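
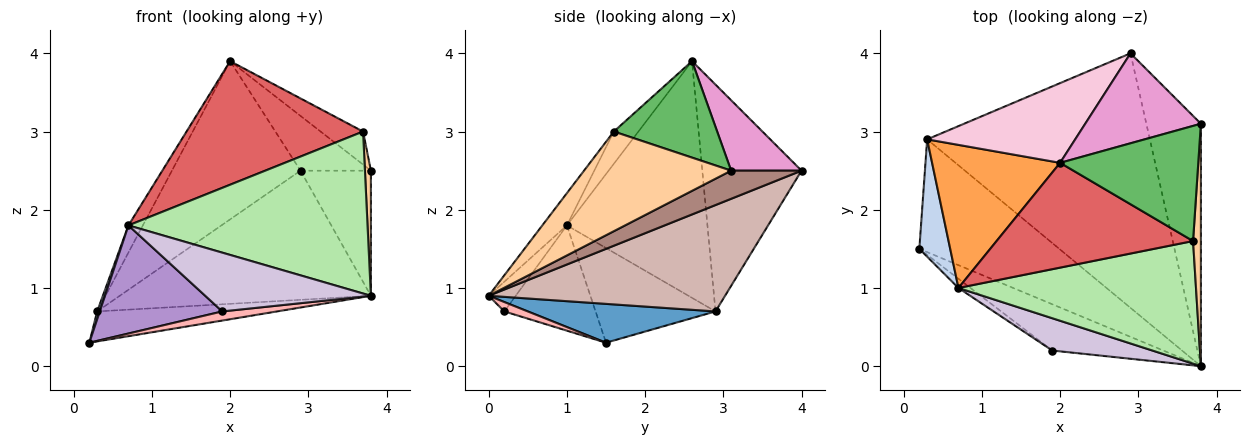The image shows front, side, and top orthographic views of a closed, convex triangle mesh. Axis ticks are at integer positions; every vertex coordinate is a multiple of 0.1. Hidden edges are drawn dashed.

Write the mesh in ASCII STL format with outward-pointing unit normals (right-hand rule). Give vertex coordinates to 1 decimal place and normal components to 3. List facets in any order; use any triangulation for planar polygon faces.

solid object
 facet normal 0.259 0.248 -0.933
  outer loop
   vertex 0.3 2.9 0.7
   vertex 3.8 0.0 0.9
   vertex 0.2 1.5 0.3
  endloop
 endfacet
 facet normal -0.951 -0.021 0.310
  outer loop
   vertex 0.3 2.9 0.7
   vertex 0.2 1.5 0.3
   vertex 0.7 1.0 1.8
  endloop
 endfacet
 facet normal -0.876 0.090 0.474
  outer loop
   vertex 0.3 2.9 0.7
   vertex 0.7 1.0 1.8
   vertex 2.0 2.6 3.9
  endloop
 endfacet
 facet normal 0.996 -0.040 0.078
  outer loop
   vertex 3.7 1.6 3.0
   vertex 3.8 0.0 0.9
   vertex 3.8 3.1 2.5
  endloop
 endfacet
 facet normal 0.557 0.229 0.798
  outer loop
   vertex 3.7 1.6 3.0
   vertex 3.8 3.1 2.5
   vertex 2.0 2.6 3.9
  endloop
 endfacet
 facet normal -0.082 -0.795 0.602
  outer loop
   vertex 3.7 1.6 3.0
   vertex 0.7 1.0 1.8
   vertex 3.8 0.0 0.9
  endloop
 endfacet
 facet normal -0.106 -0.758 0.643
  outer loop
   vertex 3.7 1.6 3.0
   vertex 2.0 2.6 3.9
   vertex 0.7 1.0 1.8
  endloop
 endfacet
 facet normal 0.083 -0.193 -0.978
  outer loop
   vertex 1.9 0.2 0.7
   vertex 0.2 1.5 0.3
   vertex 3.8 0.0 0.9
  endloop
 endfacet
 facet normal -0.596 -0.800 -0.068
  outer loop
   vertex 1.9 0.2 0.7
   vertex 0.7 1.0 1.8
   vertex 0.2 1.5 0.3
  endloop
 endfacet
 facet normal -0.142 -0.868 0.477
  outer loop
   vertex 1.9 0.2 0.7
   vertex 3.8 0.0 0.9
   vertex 0.7 1.0 1.8
  endloop
 endfacet
 facet normal 0.417 0.417 -0.808
  outer loop
   vertex 2.9 4.0 2.5
   vertex 3.8 3.1 2.5
   vertex 3.8 0.0 0.9
  endloop
 endfacet
 facet normal 0.392 0.416 -0.820
  outer loop
   vertex 2.9 4.0 2.5
   vertex 3.8 0.0 0.9
   vertex 0.3 2.9 0.7
  endloop
 endfacet
 facet normal 0.461 0.461 0.758
  outer loop
   vertex 2.9 4.0 2.5
   vertex 2.0 2.6 3.9
   vertex 3.8 3.1 2.5
  endloop
 endfacet
 facet normal -0.568 0.735 0.370
  outer loop
   vertex 2.9 4.0 2.5
   vertex 0.3 2.9 0.7
   vertex 2.0 2.6 3.9
  endloop
 endfacet
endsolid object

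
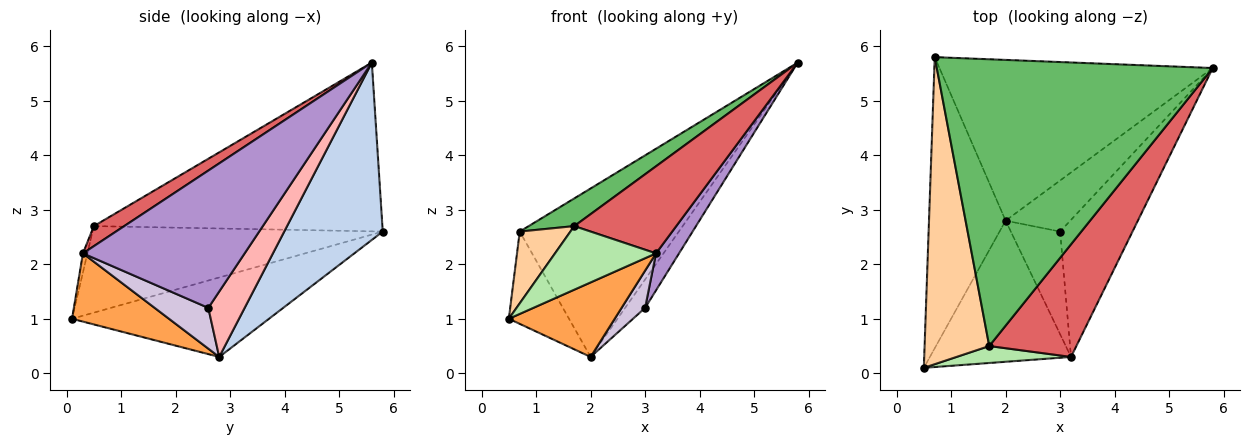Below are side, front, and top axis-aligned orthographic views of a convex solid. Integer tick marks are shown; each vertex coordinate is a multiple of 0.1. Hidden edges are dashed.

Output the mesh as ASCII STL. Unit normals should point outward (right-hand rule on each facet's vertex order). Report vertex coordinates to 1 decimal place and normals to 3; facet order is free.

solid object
 facet normal -0.703 0.215 -0.678
  outer loop
   vertex 2.0 2.8 0.3
   vertex 0.5 0.1 1.0
   vertex 0.7 5.8 2.6
  endloop
 endfacet
 facet normal 0.409 0.660 -0.630
  outer loop
   vertex 2.0 2.8 0.3
   vertex 0.7 5.8 2.6
   vertex 5.8 5.6 5.7
  endloop
 endfacet
 facet normal 0.393 -0.429 -0.813
  outer loop
   vertex 3.2 0.3 2.2
   vertex 0.5 0.1 1.0
   vertex 2.0 2.8 0.3
  endloop
 endfacet
 facet normal -0.793 -0.139 0.593
  outer loop
   vertex 1.7 0.5 2.7
   vertex 0.7 5.8 2.6
   vertex 0.5 0.1 1.0
  endloop
 endfacet
 facet normal -0.520 -0.082 0.850
  outer loop
   vertex 1.7 0.5 2.7
   vertex 5.8 5.6 5.7
   vertex 0.7 5.8 2.6
  endloop
 endfacet
 facet normal -0.043 -0.965 0.257
  outer loop
   vertex 1.7 0.5 2.7
   vertex 0.5 0.1 1.0
   vertex 3.2 0.3 2.2
  endloop
 endfacet
 facet normal 0.179 -0.602 0.778
  outer loop
   vertex 1.7 0.5 2.7
   vertex 3.2 0.3 2.2
   vertex 5.8 5.6 5.7
  endloop
 endfacet
 facet normal 0.662 0.364 -0.655
  outer loop
   vertex 3.0 2.6 1.2
   vertex 2.0 2.8 0.3
   vertex 5.8 5.6 5.7
  endloop
 endfacet
 facet normal 0.878 -0.125 -0.463
  outer loop
   vertex 3.0 2.6 1.2
   vertex 5.8 5.6 5.7
   vertex 3.2 0.3 2.2
  endloop
 endfacet
 facet normal 0.614 -0.269 -0.742
  outer loop
   vertex 3.0 2.6 1.2
   vertex 3.2 0.3 2.2
   vertex 2.0 2.8 0.3
  endloop
 endfacet
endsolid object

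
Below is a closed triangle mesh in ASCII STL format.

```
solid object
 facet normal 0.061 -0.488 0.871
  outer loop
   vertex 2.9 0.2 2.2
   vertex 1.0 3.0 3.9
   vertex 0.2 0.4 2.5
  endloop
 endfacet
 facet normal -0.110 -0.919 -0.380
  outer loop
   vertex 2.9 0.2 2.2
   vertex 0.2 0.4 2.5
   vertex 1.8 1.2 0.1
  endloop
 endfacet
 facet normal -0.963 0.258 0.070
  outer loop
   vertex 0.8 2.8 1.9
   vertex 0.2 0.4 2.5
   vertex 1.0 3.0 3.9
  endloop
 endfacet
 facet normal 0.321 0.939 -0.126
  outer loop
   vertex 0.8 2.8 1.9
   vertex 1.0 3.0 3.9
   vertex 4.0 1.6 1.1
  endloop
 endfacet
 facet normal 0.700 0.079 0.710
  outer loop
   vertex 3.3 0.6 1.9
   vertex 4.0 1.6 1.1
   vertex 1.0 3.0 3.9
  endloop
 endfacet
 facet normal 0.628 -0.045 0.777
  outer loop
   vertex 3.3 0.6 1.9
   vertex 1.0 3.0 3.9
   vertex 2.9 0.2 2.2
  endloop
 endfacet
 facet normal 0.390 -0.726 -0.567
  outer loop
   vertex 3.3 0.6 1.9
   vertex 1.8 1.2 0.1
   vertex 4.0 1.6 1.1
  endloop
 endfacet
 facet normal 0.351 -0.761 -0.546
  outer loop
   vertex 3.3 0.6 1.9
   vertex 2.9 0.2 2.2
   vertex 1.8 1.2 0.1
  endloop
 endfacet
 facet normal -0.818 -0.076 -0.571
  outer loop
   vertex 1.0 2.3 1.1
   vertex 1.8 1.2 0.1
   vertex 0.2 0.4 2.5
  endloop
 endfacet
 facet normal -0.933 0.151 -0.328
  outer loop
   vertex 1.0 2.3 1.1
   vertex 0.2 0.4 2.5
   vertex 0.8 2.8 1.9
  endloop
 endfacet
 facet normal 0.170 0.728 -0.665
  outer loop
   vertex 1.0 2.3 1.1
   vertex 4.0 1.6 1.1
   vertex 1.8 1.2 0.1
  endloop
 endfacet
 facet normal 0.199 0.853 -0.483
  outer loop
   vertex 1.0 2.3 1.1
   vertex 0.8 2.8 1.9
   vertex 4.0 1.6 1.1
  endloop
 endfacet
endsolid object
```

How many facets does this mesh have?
12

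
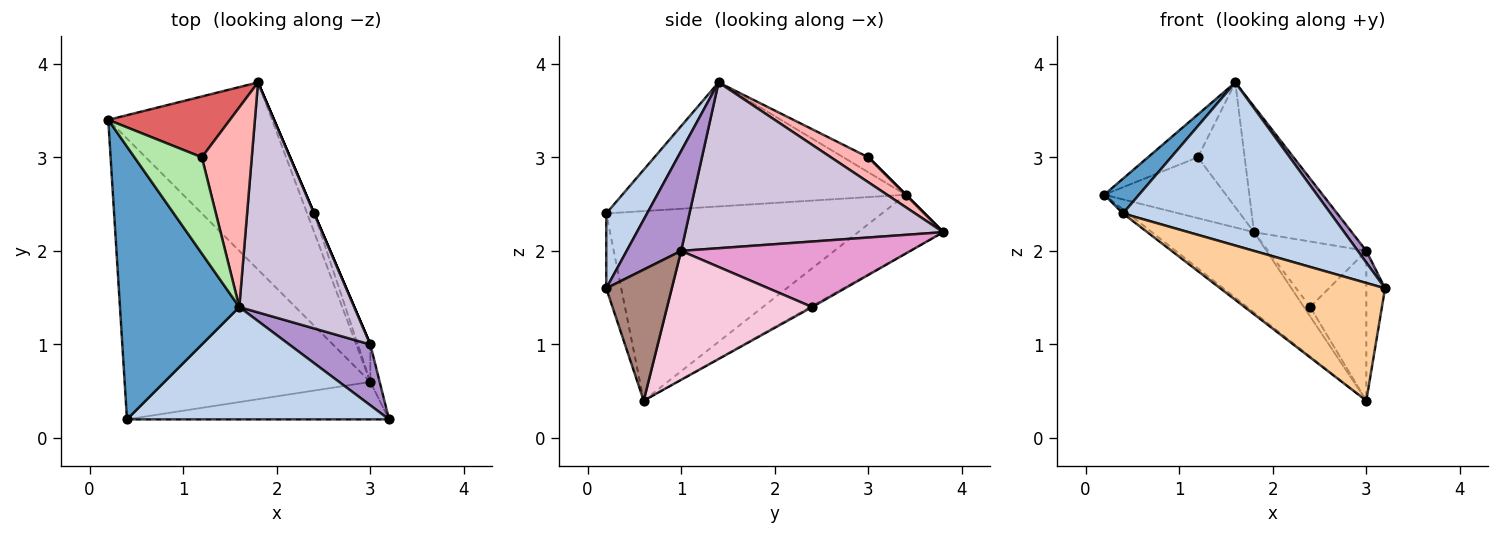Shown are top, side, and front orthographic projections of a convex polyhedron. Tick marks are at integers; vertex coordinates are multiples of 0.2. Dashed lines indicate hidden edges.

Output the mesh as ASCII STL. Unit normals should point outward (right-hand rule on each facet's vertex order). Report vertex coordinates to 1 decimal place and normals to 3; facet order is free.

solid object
 facet normal -0.718 -0.088 0.691
  outer loop
   vertex 1.6 1.4 3.8
   vertex 0.2 3.4 2.6
   vertex 0.4 0.2 2.4
  endloop
 endfacet
 facet normal 0.160 -0.813 0.560
  outer loop
   vertex 1.6 1.4 3.8
   vertex 0.4 0.2 2.4
   vertex 3.2 0.2 1.6
  endloop
 endfacet
 facet normal -0.611 0.011 -0.792
  outer loop
   vertex 3.0 0.6 0.4
   vertex 0.4 0.2 2.4
   vertex 0.2 3.4 2.6
  endloop
 endfacet
 facet normal -0.086 -0.949 -0.302
  outer loop
   vertex 3.0 0.6 0.4
   vertex 3.2 0.2 1.6
   vertex 0.4 0.2 2.4
  endloop
 endfacet
 facet normal -0.312 0.374 -0.873
  outer loop
   vertex 3.0 0.6 0.4
   vertex 0.2 3.4 2.6
   vertex 1.8 3.8 2.2
  endloop
 endfacet
 facet normal -0.199 0.398 0.896
  outer loop
   vertex 1.2 3.0 3.0
   vertex 0.2 3.4 2.6
   vertex 1.6 1.4 3.8
  endloop
 endfacet
 facet normal 0.000 0.707 0.707
  outer loop
   vertex 1.2 3.0 3.0
   vertex 1.8 3.8 2.2
   vertex 0.2 3.4 2.6
  endloop
 endfacet
 facet normal 0.390 0.488 0.781
  outer loop
   vertex 1.2 3.0 3.0
   vertex 1.6 1.4 3.8
   vertex 1.8 3.8 2.2
  endloop
 endfacet
 facet normal 0.770 -0.120 0.626
  outer loop
   vertex 3.0 1.0 2.0
   vertex 1.6 1.4 3.8
   vertex 3.2 0.2 1.6
  endloop
 endfacet
 facet normal 0.785 0.297 0.544
  outer loop
   vertex 3.0 1.0 2.0
   vertex 1.8 3.8 2.2
   vertex 1.6 1.4 3.8
  endloop
 endfacet
 facet normal 0.959 0.274 -0.069
  outer loop
   vertex 3.0 1.0 2.0
   vertex 3.2 0.2 1.6
   vertex 3.0 0.6 0.4
  endloop
 endfacet
 facet normal -0.147 0.442 -0.885
  outer loop
   vertex 2.4 2.4 1.4
   vertex 3.0 0.6 0.4
   vertex 1.8 3.8 2.2
  endloop
 endfacet
 facet normal 0.919 0.394 0.000
  outer loop
   vertex 2.4 2.4 1.4
   vertex 1.8 3.8 2.2
   vertex 3.0 1.0 2.0
  endloop
 endfacet
 facet normal 0.929 0.360 -0.090
  outer loop
   vertex 2.4 2.4 1.4
   vertex 3.0 1.0 2.0
   vertex 3.0 0.6 0.4
  endloop
 endfacet
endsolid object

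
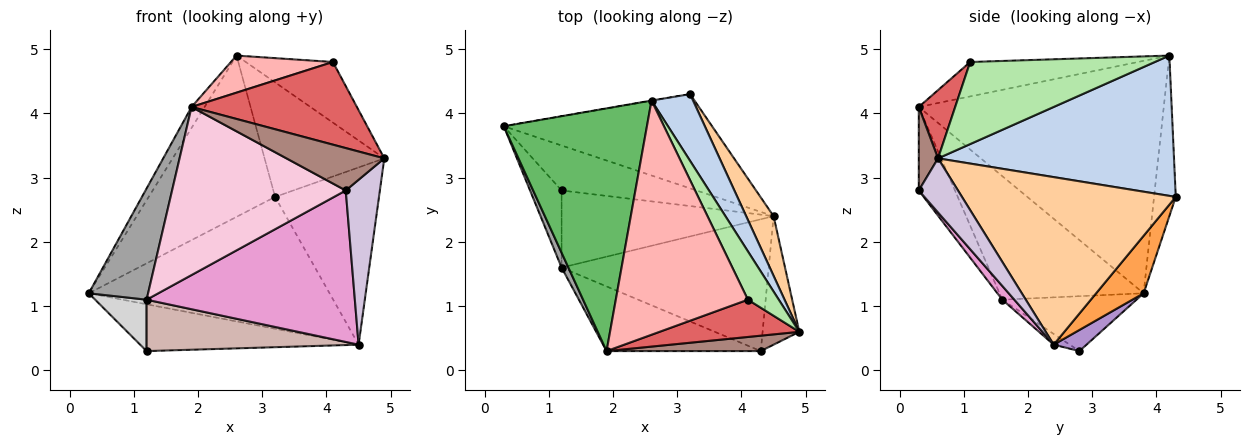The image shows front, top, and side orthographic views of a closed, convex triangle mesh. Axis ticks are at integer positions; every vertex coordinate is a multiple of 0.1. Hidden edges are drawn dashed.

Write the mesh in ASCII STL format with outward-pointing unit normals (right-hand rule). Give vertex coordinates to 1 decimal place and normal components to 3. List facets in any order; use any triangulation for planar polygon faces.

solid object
 facet normal -0.169 0.986 -0.001
  outer loop
   vertex 2.6 4.2 4.9
   vertex 3.2 4.3 2.7
   vertex 0.3 3.8 1.2
  endloop
 endfacet
 facet normal 0.862 0.438 0.255
  outer loop
   vertex 2.6 4.2 4.9
   vertex 4.9 0.6 3.3
   vertex 3.2 4.3 2.7
  endloop
 endfacet
 facet normal 0.158 0.803 -0.574
  outer loop
   vertex 4.5 2.4 0.4
   vertex 0.3 3.8 1.2
   vertex 3.2 4.3 2.7
  endloop
 endfacet
 facet normal 0.890 0.432 0.146
  outer loop
   vertex 4.5 2.4 0.4
   vertex 3.2 4.3 2.7
   vertex 4.9 0.6 3.3
  endloop
 endfacet
 facet normal -0.851 0.045 0.524
  outer loop
   vertex 1.9 0.3 4.1
   vertex 2.6 4.2 4.9
   vertex 0.3 3.8 1.2
  endloop
 endfacet
 facet normal 0.856 0.404 0.322
  outer loop
   vertex 4.1 1.1 4.8
   vertex 4.9 0.6 3.3
   vertex 2.6 4.2 4.9
  endloop
 endfacet
 facet normal 0.197 -0.894 0.403
  outer loop
   vertex 4.1 1.1 4.8
   vertex 1.9 0.3 4.1
   vertex 4.9 0.6 3.3
  endloop
 endfacet
 facet normal -0.249 -0.151 0.957
  outer loop
   vertex 4.1 1.1 4.8
   vertex 2.6 4.2 4.9
   vertex 1.9 0.3 4.1
  endloop
 endfacet
 facet normal 0.108 0.717 -0.689
  outer loop
   vertex 1.2 2.8 0.3
   vertex 0.3 3.8 1.2
   vertex 4.5 2.4 0.4
  endloop
 endfacet
 facet normal 0.672 -0.584 -0.455
  outer loop
   vertex 4.3 0.3 2.8
   vertex 4.5 2.4 0.4
   vertex 4.9 0.6 3.3
  endloop
 endfacet
 facet normal 0.182 -0.924 0.336
  outer loop
   vertex 4.3 0.3 2.8
   vertex 4.9 0.6 3.3
   vertex 1.9 0.3 4.1
  endloop
 endfacet
 facet normal -0.042 -0.554 -0.831
  outer loop
   vertex 1.2 1.6 1.1
   vertex 1.2 2.8 0.3
   vertex 4.5 2.4 0.4
  endloop
 endfacet
 facet normal 0.044 -0.754 -0.656
  outer loop
   vertex 1.2 1.6 1.1
   vertex 4.5 2.4 0.4
   vertex 4.3 0.3 2.8
  endloop
 endfacet
 facet normal -0.191 -0.916 -0.352
  outer loop
   vertex 1.2 1.6 1.1
   vertex 4.3 0.3 2.8
   vertex 1.9 0.3 4.1
  endloop
 endfacet
 facet normal -0.924 -0.380 0.051
  outer loop
   vertex 1.2 1.6 1.1
   vertex 1.9 0.3 4.1
   vertex 0.3 3.8 1.2
  endloop
 endfacet
 facet normal -0.823 -0.315 -0.473
  outer loop
   vertex 1.2 1.6 1.1
   vertex 0.3 3.8 1.2
   vertex 1.2 2.8 0.3
  endloop
 endfacet
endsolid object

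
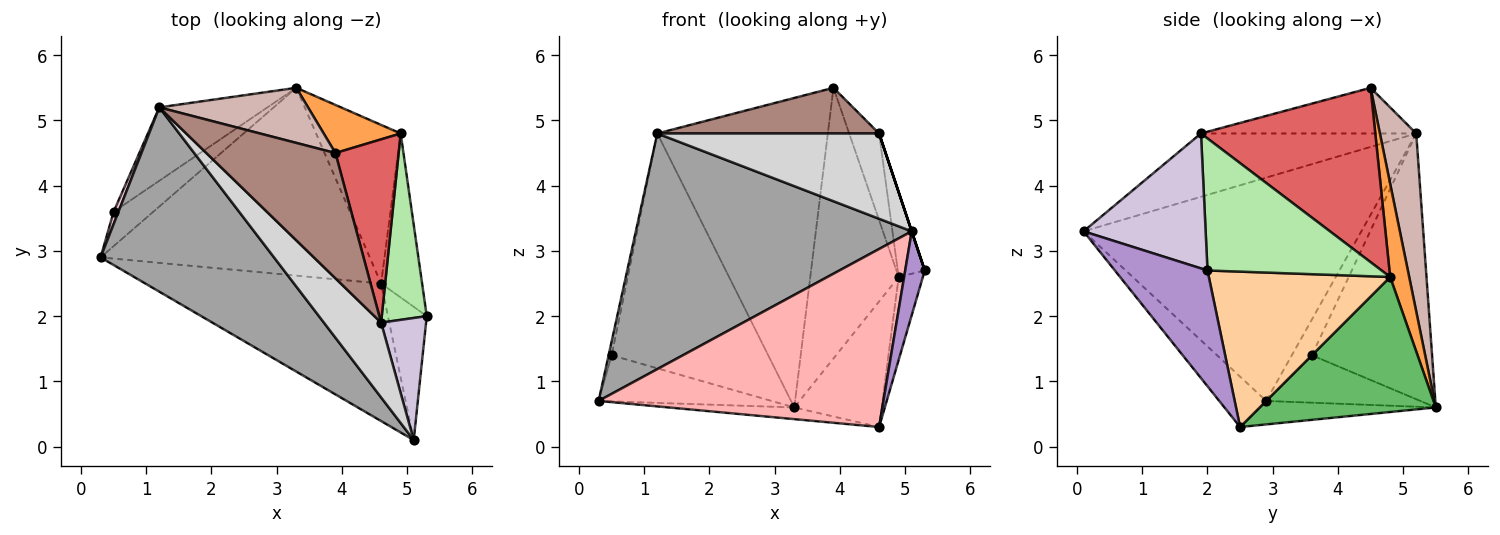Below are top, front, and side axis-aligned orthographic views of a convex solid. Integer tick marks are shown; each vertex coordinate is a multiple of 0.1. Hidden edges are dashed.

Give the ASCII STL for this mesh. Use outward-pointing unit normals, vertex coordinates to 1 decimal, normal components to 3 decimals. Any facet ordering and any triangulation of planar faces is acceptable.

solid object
 facet normal -0.087 0.062 -0.994
  outer loop
   vertex 4.6 2.5 0.3
   vertex 0.3 2.9 0.7
   vertex 3.3 5.5 0.6
  endloop
 endfacet
 facet normal -0.582 0.652 -0.486
  outer loop
   vertex 0.5 3.6 1.4
   vertex 3.3 5.5 0.6
   vertex 0.3 2.9 0.7
  endloop
 endfacet
 facet normal 0.207 0.963 0.171
  outer loop
   vertex 4.9 4.8 2.6
   vertex 3.3 5.5 0.6
   vertex 3.9 4.5 5.5
  endloop
 endfacet
 facet normal 0.959 0.128 -0.253
  outer loop
   vertex 4.9 4.8 2.6
   vertex 5.3 2.0 2.7
   vertex 4.6 2.5 0.3
  endloop
 endfacet
 facet normal 0.781 0.387 -0.489
  outer loop
   vertex 4.9 4.8 2.6
   vertex 4.6 2.5 0.3
   vertex 3.3 5.5 0.6
  endloop
 endfacet
 facet normal 0.937 0.145 0.319
  outer loop
   vertex 4.9 4.8 2.6
   vertex 4.6 1.9 4.8
   vertex 5.3 2.0 2.7
  endloop
 endfacet
 facet normal 0.928 0.159 0.337
  outer loop
   vertex 4.9 4.8 2.6
   vertex 3.9 4.5 5.5
   vertex 4.6 1.9 4.8
  endloop
 endfacet
 facet normal -0.129 -0.785 -0.606
  outer loop
   vertex 5.1 0.1 3.3
   vertex 0.3 2.9 0.7
   vertex 4.6 2.5 0.3
  endloop
 endfacet
 facet normal 0.930 -0.196 -0.312
  outer loop
   vertex 5.1 0.1 3.3
   vertex 4.6 2.5 0.3
   vertex 5.3 2.0 2.7
  endloop
 endfacet
 facet normal 0.949 0.000 0.316
  outer loop
   vertex 5.1 0.1 3.3
   vertex 5.3 2.0 2.7
   vertex 4.6 1.9 4.8
  endloop
 endfacet
 facet normal -0.315 -0.325 0.892
  outer loop
   vertex 1.2 5.2 4.8
   vertex 4.6 1.9 4.8
   vertex 3.9 4.5 5.5
  endloop
 endfacet
 facet normal 0.205 0.964 0.171
  outer loop
   vertex 1.2 5.2 4.8
   vertex 3.9 4.5 5.5
   vertex 3.3 5.5 0.6
  endloop
 endfacet
 facet normal -0.591 0.770 -0.241
  outer loop
   vertex 1.2 5.2 4.8
   vertex 3.3 5.5 0.6
   vertex 0.5 3.6 1.4
  endloop
 endfacet
 facet normal -0.980 0.148 0.132
  outer loop
   vertex 1.2 5.2 4.8
   vertex 0.5 3.6 1.4
   vertex 0.3 2.9 0.7
  endloop
 endfacet
 facet normal -0.621 -0.617 0.483
  outer loop
   vertex 1.2 5.2 4.8
   vertex 0.3 2.9 0.7
   vertex 5.1 0.1 3.3
  endloop
 endfacet
 facet normal -0.590 -0.607 0.532
  outer loop
   vertex 1.2 5.2 4.8
   vertex 5.1 0.1 3.3
   vertex 4.6 1.9 4.8
  endloop
 endfacet
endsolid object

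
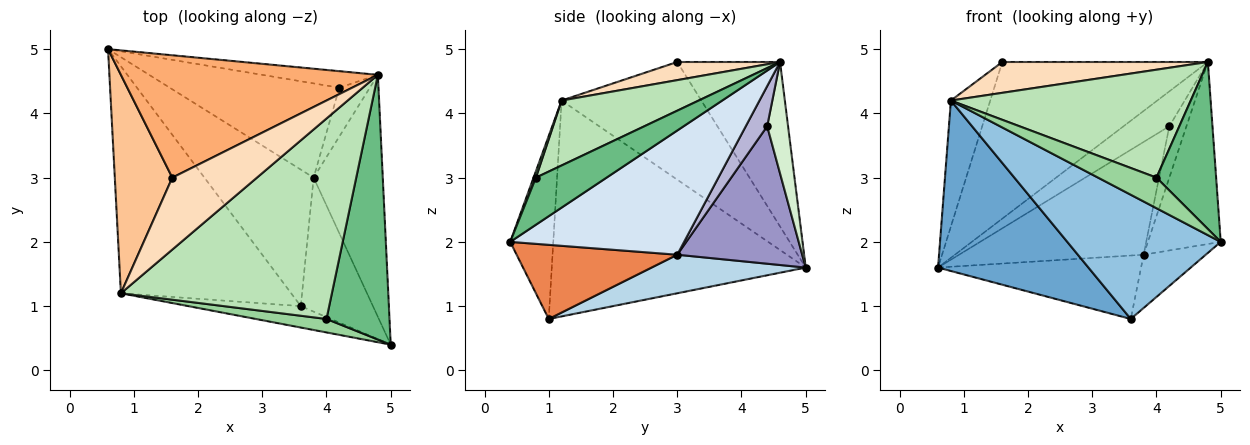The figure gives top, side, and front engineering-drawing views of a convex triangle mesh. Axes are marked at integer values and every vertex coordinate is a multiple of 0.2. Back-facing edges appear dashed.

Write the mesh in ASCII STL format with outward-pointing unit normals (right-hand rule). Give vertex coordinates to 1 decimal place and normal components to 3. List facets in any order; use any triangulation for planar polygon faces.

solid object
 facet normal -0.712 -0.422 -0.562
  outer loop
   vertex 0.8 1.2 4.2
   vertex 0.6 5.0 1.6
   vertex 3.6 1.0 0.8
  endloop
 endfacet
 facet normal -0.267 -0.950 -0.164
  outer loop
   vertex 0.8 1.2 4.2
   vertex 3.6 1.0 0.8
   vertex 5.0 0.4 2.0
  endloop
 endfacet
 facet normal 0.305 0.401 -0.864
  outer loop
   vertex 3.8 3.0 1.8
   vertex 3.6 1.0 0.8
   vertex 0.6 5.0 1.6
  endloop
 endfacet
 facet normal 0.821 0.344 -0.457
  outer loop
   vertex 3.8 3.0 1.8
   vertex 4.8 4.6 4.8
   vertex 5.0 0.4 2.0
  endloop
 endfacet
 facet normal 0.691 0.267 -0.672
  outer loop
   vertex 3.8 3.0 1.8
   vertex 5.0 0.4 2.0
   vertex 3.6 1.0 0.8
  endloop
 endfacet
 facet normal -0.367 0.733 0.573
  outer loop
   vertex 1.6 3.0 4.8
   vertex 4.8 4.6 4.8
   vertex 0.6 5.0 1.6
  endloop
 endfacet
 facet normal -0.871 0.245 0.426
  outer loop
   vertex 1.6 3.0 4.8
   vertex 0.6 5.0 1.6
   vertex 0.8 1.2 4.2
  endloop
 endfacet
 facet normal 0.193 -0.386 0.902
  outer loop
   vertex 1.6 3.0 4.8
   vertex 0.8 1.2 4.2
   vertex 4.8 4.6 4.8
  endloop
 endfacet
 facet normal 0.534 -0.451 0.715
  outer loop
   vertex 4.0 0.8 3.0
   vertex 5.0 0.4 2.0
   vertex 4.8 4.6 4.8
  endloop
 endfacet
 facet normal 0.037 -0.915 0.402
  outer loop
   vertex 4.0 0.8 3.0
   vertex 0.8 1.2 4.2
   vertex 5.0 0.4 2.0
  endloop
 endfacet
 facet normal 0.261 -0.458 0.850
  outer loop
   vertex 4.0 0.8 3.0
   vertex 4.8 4.6 4.8
   vertex 0.8 1.2 4.2
  endloop
 endfacet
 facet normal 0.381 0.836 -0.396
  outer loop
   vertex 4.2 4.4 3.8
   vertex 0.6 5.0 1.6
   vertex 4.8 4.6 4.8
  endloop
 endfacet
 facet normal 0.461 0.681 -0.569
  outer loop
   vertex 4.2 4.4 3.8
   vertex 3.8 3.0 1.8
   vertex 0.6 5.0 1.6
  endloop
 endfacet
 facet normal 0.672 0.537 -0.510
  outer loop
   vertex 4.2 4.4 3.8
   vertex 4.8 4.6 4.8
   vertex 3.8 3.0 1.8
  endloop
 endfacet
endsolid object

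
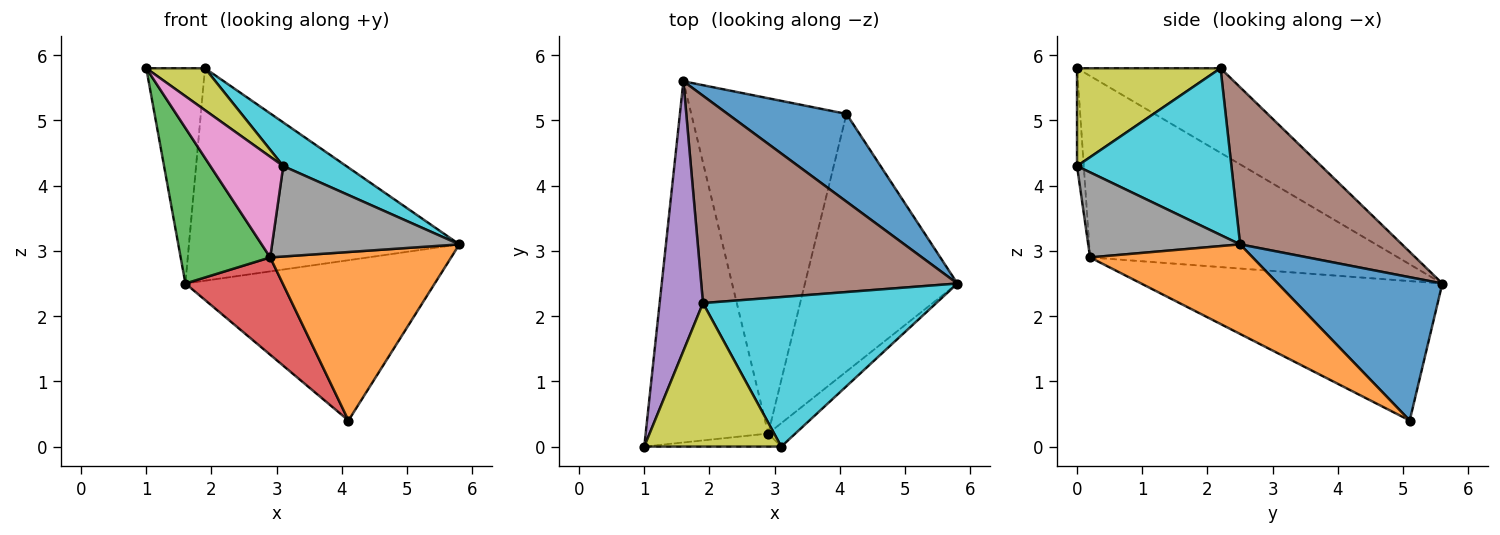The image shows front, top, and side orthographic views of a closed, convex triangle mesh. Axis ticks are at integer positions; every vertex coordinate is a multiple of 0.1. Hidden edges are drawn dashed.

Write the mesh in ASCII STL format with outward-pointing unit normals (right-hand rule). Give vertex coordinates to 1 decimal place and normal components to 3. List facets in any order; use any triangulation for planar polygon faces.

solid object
 facet normal 0.501 0.759 0.416
  outer loop
   vertex 4.1 5.1 0.4
   vertex 1.6 5.6 2.5
   vertex 5.8 2.5 3.1
  endloop
 endfacet
 facet normal 0.441 -0.491 -0.751
  outer loop
   vertex 2.9 0.2 2.9
   vertex 4.1 5.1 0.4
   vertex 5.8 2.5 3.1
  endloop
 endfacet
 facet normal -0.806 -0.234 -0.544
  outer loop
   vertex 2.9 0.2 2.9
   vertex 1.0 0.0 5.8
   vertex 1.6 5.6 2.5
  endloop
 endfacet
 facet normal -0.653 -0.211 -0.727
  outer loop
   vertex 2.9 0.2 2.9
   vertex 1.6 5.6 2.5
   vertex 4.1 5.1 0.4
  endloop
 endfacet
 facet normal -0.836 0.342 0.429
  outer loop
   vertex 1.9 2.2 5.8
   vertex 1.6 5.6 2.5
   vertex 1.0 0.0 5.8
  endloop
 endfacet
 facet normal 0.394 0.658 0.642
  outer loop
   vertex 1.9 2.2 5.8
   vertex 5.8 2.5 3.1
   vertex 1.6 5.6 2.5
  endloop
 endfacet
 facet normal -0.091 -0.988 -0.128
  outer loop
   vertex 3.1 0.0 4.3
   vertex 1.0 0.0 5.8
   vertex 2.9 0.2 2.9
  endloop
 endfacet
 facet normal 0.618 -0.761 -0.197
  outer loop
   vertex 3.1 0.0 4.3
   vertex 2.9 0.2 2.9
   vertex 5.8 2.5 3.1
  endloop
 endfacet
 facet normal 0.565 -0.231 0.792
  outer loop
   vertex 3.1 0.0 4.3
   vertex 1.9 2.2 5.8
   vertex 1.0 0.0 5.8
  endloop
 endfacet
 facet normal 0.566 -0.231 0.792
  outer loop
   vertex 3.1 0.0 4.3
   vertex 5.8 2.5 3.1
   vertex 1.9 2.2 5.8
  endloop
 endfacet
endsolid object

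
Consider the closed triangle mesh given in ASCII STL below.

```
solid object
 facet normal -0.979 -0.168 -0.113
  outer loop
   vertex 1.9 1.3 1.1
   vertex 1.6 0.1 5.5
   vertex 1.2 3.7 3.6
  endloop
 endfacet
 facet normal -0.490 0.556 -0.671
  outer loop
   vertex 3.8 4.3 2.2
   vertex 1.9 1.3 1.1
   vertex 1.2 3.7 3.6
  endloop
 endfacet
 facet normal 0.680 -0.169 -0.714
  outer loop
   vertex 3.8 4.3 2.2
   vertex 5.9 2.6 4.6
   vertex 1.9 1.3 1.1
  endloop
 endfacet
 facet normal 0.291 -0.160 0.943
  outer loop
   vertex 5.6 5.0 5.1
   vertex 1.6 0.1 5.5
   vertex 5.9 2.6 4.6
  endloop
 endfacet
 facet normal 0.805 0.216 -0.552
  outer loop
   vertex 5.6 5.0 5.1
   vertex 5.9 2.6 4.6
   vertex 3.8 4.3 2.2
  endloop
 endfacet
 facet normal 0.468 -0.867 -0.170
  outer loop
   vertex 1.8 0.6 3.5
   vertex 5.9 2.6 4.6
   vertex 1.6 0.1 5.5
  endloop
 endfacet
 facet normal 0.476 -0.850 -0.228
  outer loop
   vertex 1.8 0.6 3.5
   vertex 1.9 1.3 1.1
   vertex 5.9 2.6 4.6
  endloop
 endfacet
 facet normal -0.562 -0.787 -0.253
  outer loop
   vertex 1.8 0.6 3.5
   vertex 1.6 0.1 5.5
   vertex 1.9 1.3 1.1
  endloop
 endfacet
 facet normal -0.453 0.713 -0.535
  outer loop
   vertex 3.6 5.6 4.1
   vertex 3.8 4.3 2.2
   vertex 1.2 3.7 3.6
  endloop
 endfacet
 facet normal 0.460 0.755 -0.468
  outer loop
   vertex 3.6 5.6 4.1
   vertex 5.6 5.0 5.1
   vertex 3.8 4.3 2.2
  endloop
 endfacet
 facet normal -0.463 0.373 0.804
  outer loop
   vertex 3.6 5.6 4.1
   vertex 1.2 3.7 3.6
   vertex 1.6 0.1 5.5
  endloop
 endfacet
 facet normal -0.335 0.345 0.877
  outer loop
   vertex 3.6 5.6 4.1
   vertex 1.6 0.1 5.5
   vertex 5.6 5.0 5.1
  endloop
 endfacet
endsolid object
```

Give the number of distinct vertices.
8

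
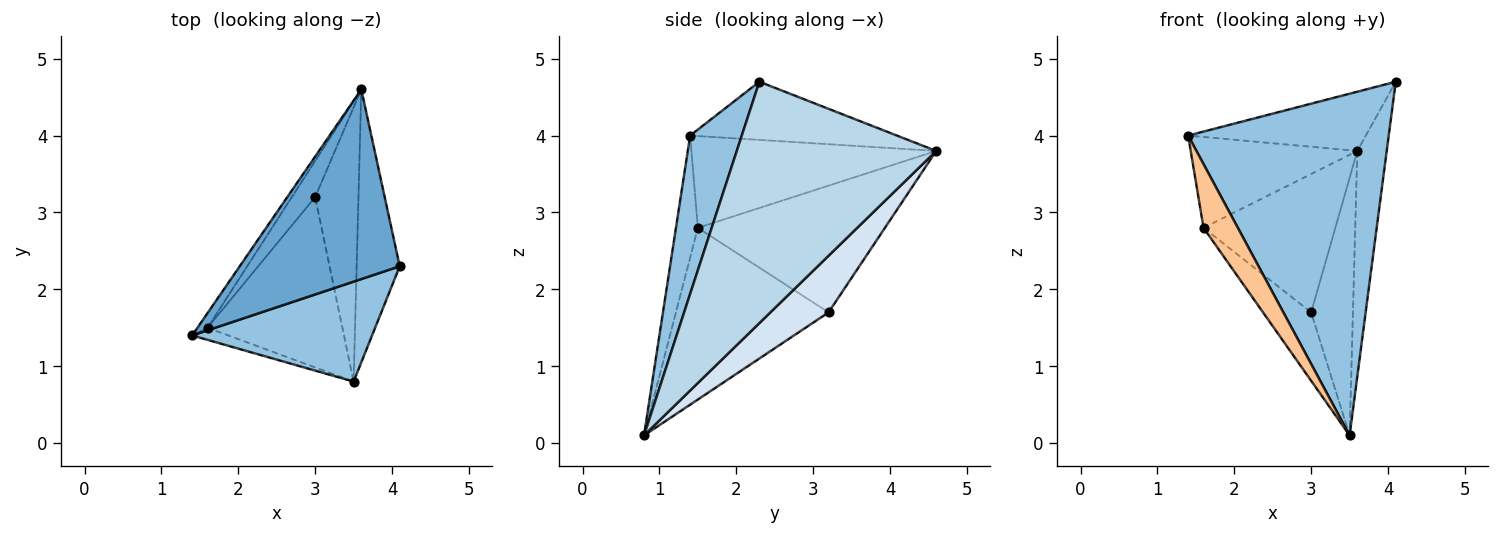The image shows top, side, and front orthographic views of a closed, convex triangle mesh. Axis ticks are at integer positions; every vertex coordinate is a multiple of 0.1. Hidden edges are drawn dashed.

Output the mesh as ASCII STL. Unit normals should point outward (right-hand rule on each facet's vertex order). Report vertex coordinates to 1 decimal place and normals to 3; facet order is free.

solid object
 facet normal -0.328 0.282 0.902
  outer loop
   vertex 3.6 4.6 3.8
   vertex 1.4 1.4 4.0
   vertex 4.1 2.3 4.7
  endloop
 endfacet
 facet normal 0.240 -0.932 0.273
  outer loop
   vertex 3.5 0.8 0.1
   vertex 4.1 2.3 4.7
   vertex 1.4 1.4 4.0
  endloop
 endfacet
 facet normal 0.974 0.144 -0.174
  outer loop
   vertex 3.5 0.8 0.1
   vertex 3.6 4.6 3.8
   vertex 4.1 2.3 4.7
  endloop
 endfacet
 facet normal 0.690 0.495 -0.527
  outer loop
   vertex 3.0 3.2 1.7
   vertex 3.6 4.6 3.8
   vertex 3.5 0.8 0.1
  endloop
 endfacet
 facet normal -0.823 0.560 -0.091
  outer loop
   vertex 1.6 1.5 2.8
   vertex 1.4 1.4 4.0
   vertex 3.6 4.6 3.8
  endloop
 endfacet
 facet normal -0.808 0.570 -0.149
  outer loop
   vertex 1.6 1.5 2.8
   vertex 3.6 4.6 3.8
   vertex 3.0 3.2 1.7
  endloop
 endfacet
 facet normal -0.531 -0.832 -0.158
  outer loop
   vertex 1.6 1.5 2.8
   vertex 3.5 0.8 0.1
   vertex 1.4 1.4 4.0
  endloop
 endfacet
 facet normal -0.763 0.241 -0.600
  outer loop
   vertex 1.6 1.5 2.8
   vertex 3.0 3.2 1.7
   vertex 3.5 0.8 0.1
  endloop
 endfacet
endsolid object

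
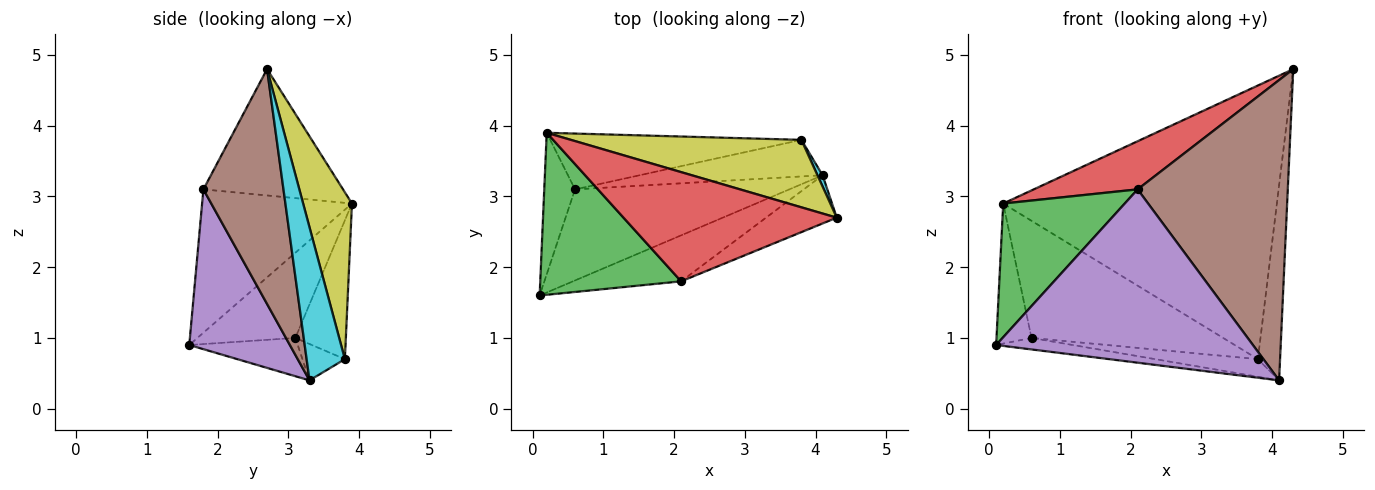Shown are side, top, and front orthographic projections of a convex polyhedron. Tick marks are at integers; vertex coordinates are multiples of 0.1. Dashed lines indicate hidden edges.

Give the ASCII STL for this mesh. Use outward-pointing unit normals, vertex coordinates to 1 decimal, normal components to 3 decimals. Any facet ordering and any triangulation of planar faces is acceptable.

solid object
 facet normal -0.892 0.319 -0.322
  outer loop
   vertex 0.6 3.1 1.0
   vertex 0.1 1.6 0.9
   vertex 0.2 3.9 2.9
  endloop
 endfacet
 facet normal -0.175 0.123 -0.977
  outer loop
   vertex 0.6 3.1 1.0
   vertex 4.1 3.3 0.4
   vertex 0.1 1.6 0.9
  endloop
 endfacet
 facet normal -0.617 -0.501 0.607
  outer loop
   vertex 2.1 1.8 3.1
   vertex 0.2 3.9 2.9
   vertex 0.1 1.6 0.9
  endloop
 endfacet
 facet normal -0.477 -0.355 0.804
  outer loop
   vertex 2.1 1.8 3.1
   vertex 4.3 2.7 4.8
   vertex 0.2 3.9 2.9
  endloop
 endfacet
 facet normal 0.354 -0.904 -0.240
  outer loop
   vertex 2.1 1.8 3.1
   vertex 0.1 1.6 0.9
   vertex 4.1 3.3 0.4
  endloop
 endfacet
 facet normal 0.466 -0.874 -0.140
  outer loop
   vertex 2.1 1.8 3.1
   vertex 4.1 3.3 0.4
   vertex 4.3 2.7 4.8
  endloop
 endfacet
 facet normal -0.231 0.878 -0.418
  outer loop
   vertex 3.8 3.8 0.7
   vertex 0.6 3.1 1.0
   vertex 0.2 3.9 2.9
  endloop
 endfacet
 facet normal -0.176 0.426 -0.887
  outer loop
   vertex 3.8 3.8 0.7
   vertex 4.1 3.3 0.4
   vertex 0.6 3.1 1.0
  endloop
 endfacet
 facet normal 0.171 0.957 0.236
  outer loop
   vertex 3.8 3.8 0.7
   vertex 0.2 3.9 2.9
   vertex 4.3 2.7 4.8
  endloop
 endfacet
 facet normal 0.865 0.501 0.029
  outer loop
   vertex 3.8 3.8 0.7
   vertex 4.3 2.7 4.8
   vertex 4.1 3.3 0.4
  endloop
 endfacet
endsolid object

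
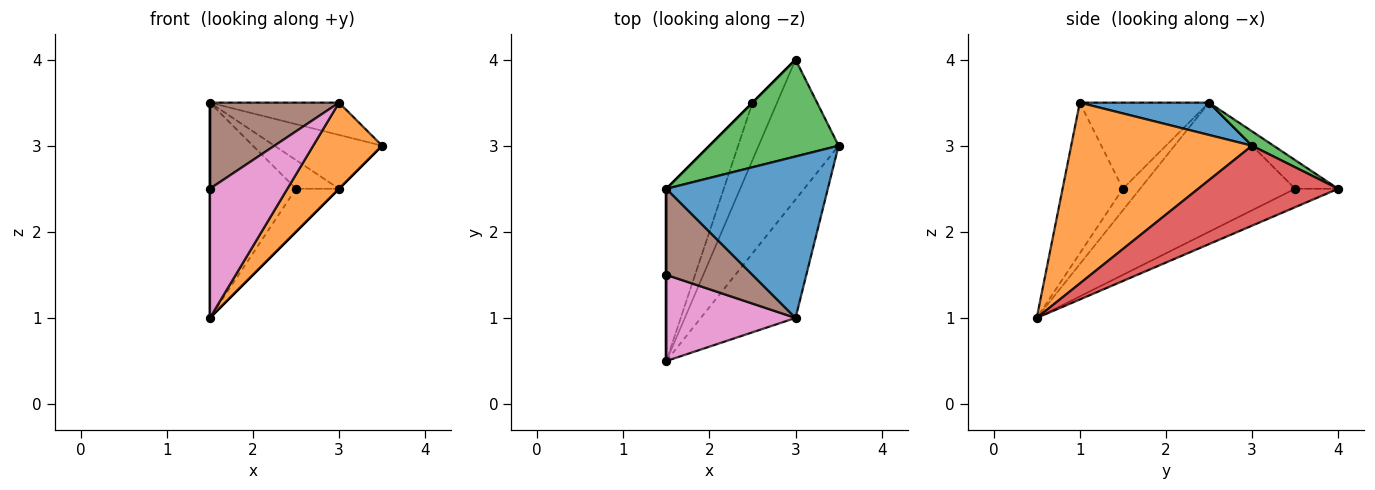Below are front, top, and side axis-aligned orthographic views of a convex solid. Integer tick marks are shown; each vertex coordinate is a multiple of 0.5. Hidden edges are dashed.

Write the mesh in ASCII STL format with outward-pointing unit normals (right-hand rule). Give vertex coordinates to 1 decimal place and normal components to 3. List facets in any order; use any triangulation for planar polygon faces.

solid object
 facet normal 0.192 0.192 0.962
  outer loop
   vertex 3.0 1.0 3.5
   vertex 3.5 3.0 3.0
   vertex 1.5 2.5 3.5
  endloop
 endfacet
 facet normal 0.839 -0.320 -0.440
  outer loop
   vertex 3.0 1.0 3.5
   vertex 1.5 0.5 1.0
   vertex 3.5 3.0 3.0
  endloop
 endfacet
 facet normal 0.097 0.483 0.870
  outer loop
   vertex 3.0 4.0 2.5
   vertex 1.5 2.5 3.5
   vertex 3.5 3.0 3.0
  endloop
 endfacet
 facet normal 0.707 0.000 -0.707
  outer loop
   vertex 3.0 4.0 2.5
   vertex 3.5 3.0 3.0
   vertex 1.5 0.5 1.0
  endloop
 endfacet
 facet normal -1.000 0.000 0.000
  outer loop
   vertex 1.5 1.5 2.5
   vertex 1.5 2.5 3.5
   vertex 1.5 0.5 1.0
  endloop
 endfacet
 facet normal -0.577 -0.577 0.577
  outer loop
   vertex 1.5 1.5 2.5
   vertex 3.0 1.0 3.5
   vertex 1.5 2.5 3.5
  endloop
 endfacet
 facet normal -0.543 -0.699 0.466
  outer loop
   vertex 1.5 1.5 2.5
   vertex 1.5 0.5 1.0
   vertex 3.0 1.0 3.5
  endloop
 endfacet
 facet normal -0.815 0.453 -0.362
  outer loop
   vertex 2.5 3.5 2.5
   vertex 1.5 0.5 1.0
   vertex 1.5 2.5 3.5
  endloop
 endfacet
 facet normal -0.707 0.707 0.000
  outer loop
   vertex 2.5 3.5 2.5
   vertex 1.5 2.5 3.5
   vertex 3.0 4.0 2.5
  endloop
 endfacet
 facet normal -0.514 0.514 -0.686
  outer loop
   vertex 2.5 3.5 2.5
   vertex 3.0 4.0 2.5
   vertex 1.5 0.5 1.0
  endloop
 endfacet
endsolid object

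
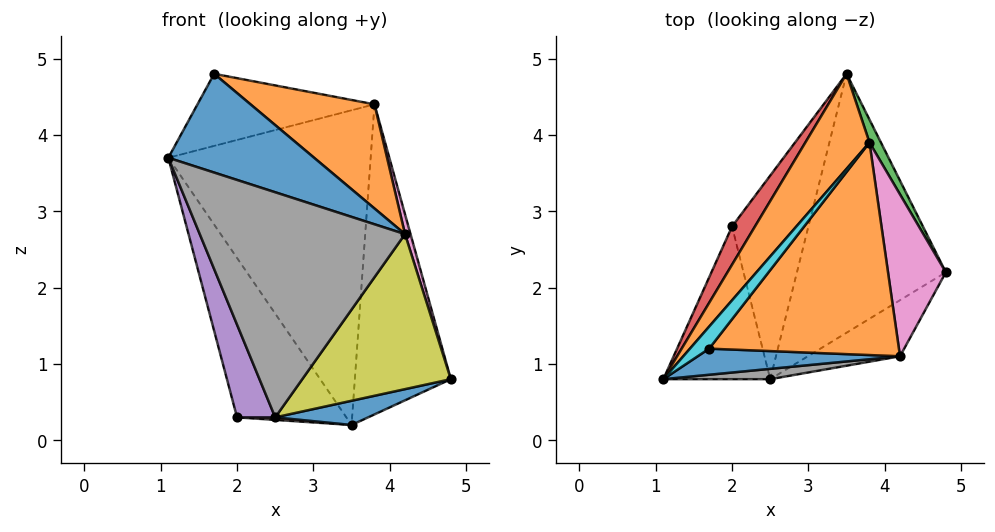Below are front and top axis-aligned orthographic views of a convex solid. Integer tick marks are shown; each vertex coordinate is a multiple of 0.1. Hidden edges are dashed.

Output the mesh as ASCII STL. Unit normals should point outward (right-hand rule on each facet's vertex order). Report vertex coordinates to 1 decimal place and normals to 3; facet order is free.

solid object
 facet normal 0.264 -0.090 -0.960
  outer loop
   vertex 2.5 0.8 0.3
   vertex 3.5 4.8 0.2
   vertex 4.8 2.2 0.8
  endloop
 endfacet
 facet normal -0.761 0.621 0.187
  outer loop
   vertex 3.8 3.9 4.4
   vertex 3.5 4.8 0.2
   vertex 1.1 0.8 3.7
  endloop
 endfacet
 facet normal 0.891 0.453 0.033
  outer loop
   vertex 3.8 3.9 4.4
   vertex 4.8 2.2 0.8
   vertex 3.5 4.8 0.2
  endloop
 endfacet
 facet normal -0.788 0.598 0.143
  outer loop
   vertex 2.0 2.8 0.3
   vertex 1.1 0.8 3.7
   vertex 3.5 4.8 0.2
  endloop
 endfacet
 facet normal -0.901 -0.225 -0.371
  outer loop
   vertex 2.0 2.8 0.3
   vertex 2.5 0.8 0.3
   vertex 1.1 0.8 3.7
  endloop
 endfacet
 facet normal -0.050 -0.012 -0.999
  outer loop
   vertex 2.0 2.8 0.3
   vertex 3.5 4.8 0.2
   vertex 2.5 0.8 0.3
  endloop
 endfacet
 facet normal 0.959 -0.035 0.283
  outer loop
   vertex 4.2 1.1 2.7
   vertex 4.8 2.2 0.8
   vertex 3.8 3.9 4.4
  endloop
 endfacet
 facet normal 0.111 -0.993 0.046
  outer loop
   vertex 4.2 1.1 2.7
   vertex 1.1 0.8 3.7
   vertex 2.5 0.8 0.3
  endloop
 endfacet
 facet normal 0.543 -0.790 -0.286
  outer loop
   vertex 4.2 1.1 2.7
   vertex 2.5 0.8 0.3
   vertex 4.8 2.2 0.8
  endloop
 endfacet
 facet normal -0.761 0.620 0.190
  outer loop
   vertex 1.7 1.2 4.8
   vertex 3.8 3.9 4.4
   vertex 1.1 0.8 3.7
  endloop
 endfacet
 facet normal 0.173 -0.952 0.252
  outer loop
   vertex 1.7 1.2 4.8
   vertex 1.1 0.8 3.7
   vertex 4.2 1.1 2.7
  endloop
 endfacet
 facet normal 0.593 -0.354 0.723
  outer loop
   vertex 1.7 1.2 4.8
   vertex 4.2 1.1 2.7
   vertex 3.8 3.9 4.4
  endloop
 endfacet
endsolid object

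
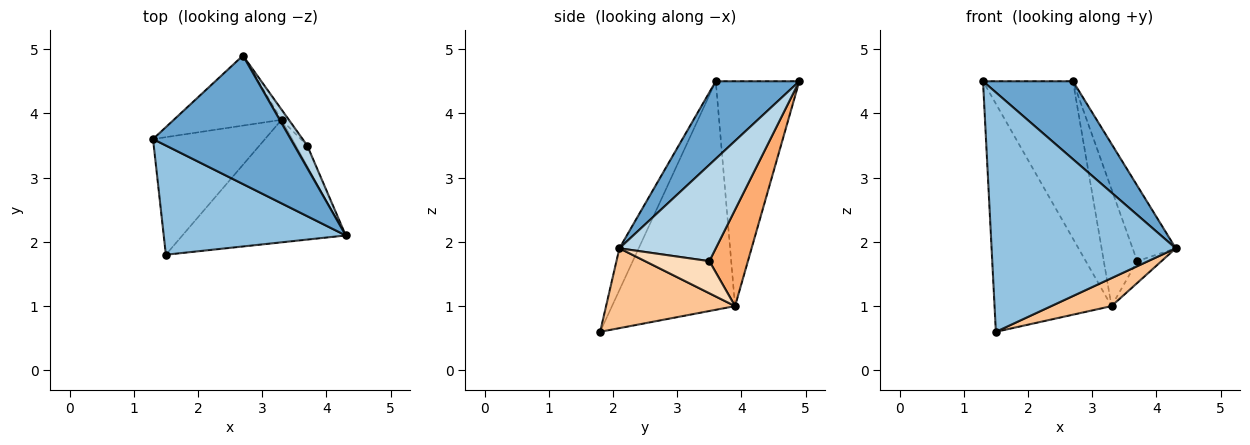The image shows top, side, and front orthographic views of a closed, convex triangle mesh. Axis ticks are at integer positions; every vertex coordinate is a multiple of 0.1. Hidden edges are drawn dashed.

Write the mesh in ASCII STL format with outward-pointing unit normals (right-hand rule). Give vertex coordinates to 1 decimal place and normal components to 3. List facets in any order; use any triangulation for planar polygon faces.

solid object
 facet normal 0.434 -0.467 0.770
  outer loop
   vertex 2.7 4.9 4.5
   vertex 1.3 3.6 4.5
   vertex 4.3 2.1 1.9
  endloop
 endfacet
 facet normal -0.095 -0.906 0.413
  outer loop
   vertex 1.5 1.8 0.6
   vertex 4.3 2.1 1.9
   vertex 1.3 3.6 4.5
  endloop
 endfacet
 facet normal 0.906 0.406 0.121
  outer loop
   vertex 3.7 3.5 1.7
   vertex 2.7 4.9 4.5
   vertex 4.3 2.1 1.9
  endloop
 endfacet
 facet normal -0.647 0.697 -0.310
  outer loop
   vertex 3.3 3.9 1.0
   vertex 1.3 3.6 4.5
   vertex 2.7 4.9 4.5
  endloop
 endfacet
 facet normal -0.683 0.649 -0.335
  outer loop
   vertex 3.3 3.9 1.0
   vertex 1.5 1.8 0.6
   vertex 1.3 3.6 4.5
  endloop
 endfacet
 facet normal 0.754 0.654 -0.057
  outer loop
   vertex 3.3 3.9 1.0
   vertex 2.7 4.9 4.5
   vertex 3.7 3.5 1.7
  endloop
 endfacet
 facet normal 0.430 -0.201 -0.880
  outer loop
   vertex 3.3 3.9 1.0
   vertex 4.3 2.1 1.9
   vertex 1.5 1.8 0.6
  endloop
 endfacet
 facet normal 0.888 0.335 -0.316
  outer loop
   vertex 3.3 3.9 1.0
   vertex 3.7 3.5 1.7
   vertex 4.3 2.1 1.9
  endloop
 endfacet
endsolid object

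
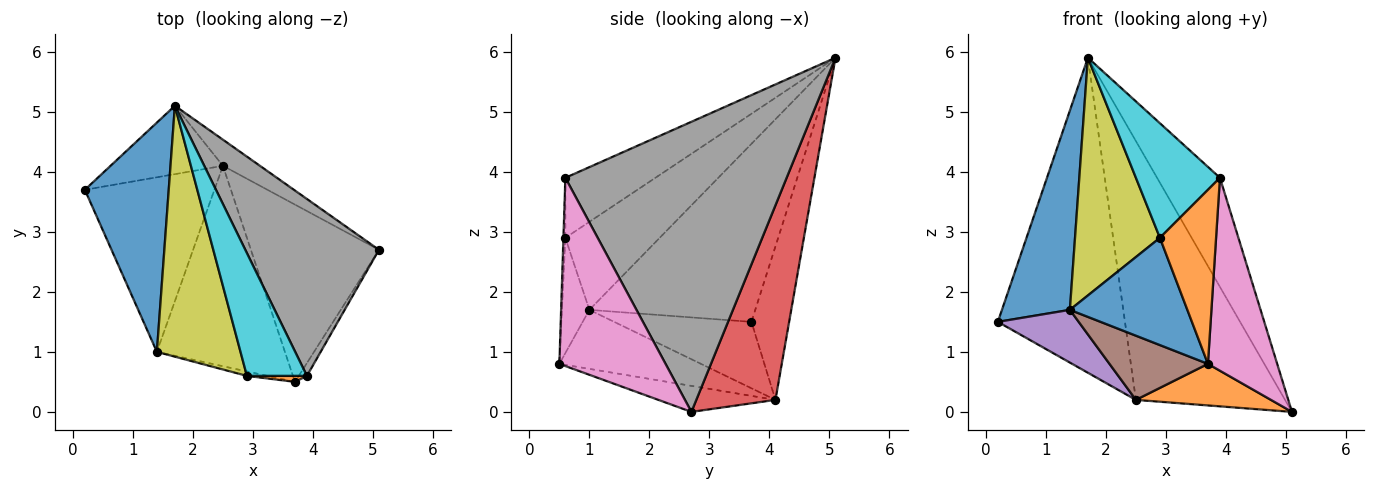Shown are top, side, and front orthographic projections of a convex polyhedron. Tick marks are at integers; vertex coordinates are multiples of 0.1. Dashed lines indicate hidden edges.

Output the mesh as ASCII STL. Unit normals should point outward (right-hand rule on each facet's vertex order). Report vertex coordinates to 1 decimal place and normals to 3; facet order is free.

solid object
 facet normal -0.848 -0.347 0.400
  outer loop
   vertex 1.4 1.0 1.7
   vertex 1.7 5.1 5.9
   vertex 0.2 3.7 1.5
  endloop
 endfacet
 facet normal -0.194 -0.224 -0.955
  outer loop
   vertex 2.5 4.1 0.2
   vertex 5.1 2.7 0.0
   vertex 3.7 0.5 0.8
  endloop
 endfacet
 facet normal -0.278 0.939 -0.204
  outer loop
   vertex 2.5 4.1 0.2
   vertex 0.2 3.7 1.5
   vertex 1.7 5.1 5.9
  endloop
 endfacet
 facet normal 0.467 0.880 -0.089
  outer loop
   vertex 2.5 4.1 0.2
   vertex 1.7 5.1 5.9
   vertex 5.1 2.7 0.0
  endloop
 endfacet
 facet normal -0.441 -0.259 -0.859
  outer loop
   vertex 2.5 4.1 0.2
   vertex 1.4 1.0 1.7
   vertex 0.2 3.7 1.5
  endloop
 endfacet
 facet normal -0.402 -0.279 -0.872
  outer loop
   vertex 2.5 4.1 0.2
   vertex 3.7 0.5 0.8
   vertex 1.4 1.0 1.7
  endloop
 endfacet
 facet normal 0.837 -0.546 -0.036
  outer loop
   vertex 3.9 0.6 3.9
   vertex 3.7 0.5 0.8
   vertex 5.1 2.7 0.0
  endloop
 endfacet
 facet normal 0.879 0.250 0.405
  outer loop
   vertex 3.9 0.6 3.9
   vertex 5.1 2.7 0.0
   vertex 1.7 5.1 5.9
  endloop
 endfacet
 facet normal -0.607 -0.546 0.577
  outer loop
   vertex 2.9 0.6 2.9
   vertex 1.7 5.1 5.9
   vertex 1.4 1.0 1.7
  endloop
 endfacet
 facet normal -0.590 -0.551 0.590
  outer loop
   vertex 2.9 0.6 2.9
   vertex 3.9 0.6 3.9
   vertex 1.7 5.1 5.9
  endloop
 endfacet
 facet normal -0.227 -0.973 -0.040
  outer loop
   vertex 2.9 0.6 2.9
   vertex 1.4 1.0 1.7
   vertex 3.7 0.5 0.8
  endloop
 endfacet
 facet normal -0.034 -0.999 0.034
  outer loop
   vertex 2.9 0.6 2.9
   vertex 3.7 0.5 0.8
   vertex 3.9 0.6 3.9
  endloop
 endfacet
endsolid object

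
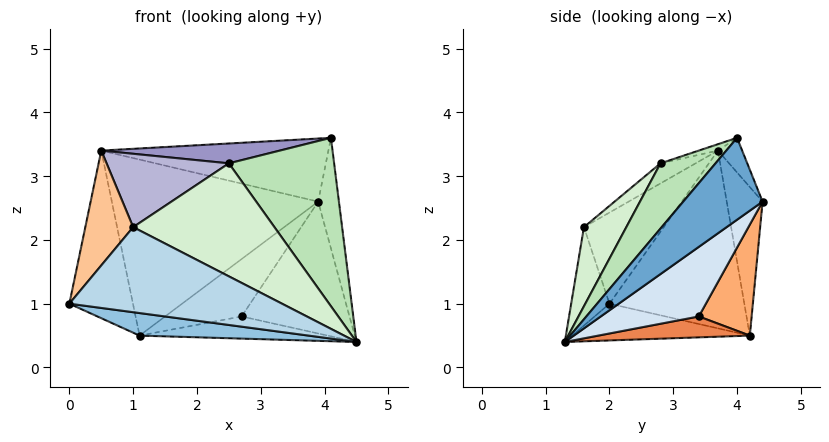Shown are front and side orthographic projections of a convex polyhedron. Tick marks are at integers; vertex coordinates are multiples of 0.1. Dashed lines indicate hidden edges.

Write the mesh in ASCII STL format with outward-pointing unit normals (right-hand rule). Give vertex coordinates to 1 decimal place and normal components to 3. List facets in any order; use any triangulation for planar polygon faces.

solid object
 facet normal 0.963 0.252 -0.092
  outer loop
   vertex 4.1 4.0 3.6
   vertex 4.5 1.3 0.4
   vertex 3.9 4.4 2.6
  endloop
 endfacet
 facet normal -0.153 -0.146 -0.977
  outer loop
   vertex 1.1 4.2 0.5
   vertex 4.5 1.3 0.4
   vertex 0.0 2.0 1.0
  endloop
 endfacet
 facet normal -0.174 -0.969 -0.178
  outer loop
   vertex 1.0 1.6 2.2
   vertex 0.0 2.0 1.0
   vertex 4.5 1.3 0.4
  endloop
 endfacet
 facet normal 0.510 0.561 -0.652
  outer loop
   vertex 2.7 3.4 0.8
   vertex 3.9 4.4 2.6
   vertex 4.5 1.3 0.4
  endloop
 endfacet
 facet normal 0.388 0.482 -0.785
  outer loop
   vertex 2.7 3.4 0.8
   vertex 4.5 1.3 0.4
   vertex 1.1 4.2 0.5
  endloop
 endfacet
 facet normal 0.436 0.631 -0.641
  outer loop
   vertex 2.7 3.4 0.8
   vertex 1.1 4.2 0.5
   vertex 3.9 4.4 2.6
  endloop
 endfacet
 facet normal -0.754 -0.452 0.477
  outer loop
   vertex 0.5 3.7 3.4
   vertex 0.0 2.0 1.0
   vertex 1.0 1.6 2.2
  endloop
 endfacet
 facet normal -0.899 0.424 -0.113
  outer loop
   vertex 0.5 3.7 3.4
   vertex 1.1 4.2 0.5
   vertex 0.0 2.0 1.0
  endloop
 endfacet
 facet normal -0.098 0.917 0.386
  outer loop
   vertex 0.5 3.7 3.4
   vertex 4.1 4.0 3.6
   vertex 3.9 4.4 2.6
  endloop
 endfacet
 facet normal -0.170 0.976 0.133
  outer loop
   vertex 0.5 3.7 3.4
   vertex 3.9 4.4 2.6
   vertex 1.1 4.2 0.5
  endloop
 endfacet
 facet normal 0.361 -0.690 0.627
  outer loop
   vertex 2.5 2.8 3.2
   vertex 4.5 1.3 0.4
   vertex 4.1 4.0 3.6
  endloop
 endfacet
 facet normal 0.233 -0.778 0.583
  outer loop
   vertex 2.5 2.8 3.2
   vertex 1.0 1.6 2.2
   vertex 4.5 1.3 0.4
  endloop
 endfacet
 facet normal -0.030 -0.280 0.960
  outer loop
   vertex 2.5 2.8 3.2
   vertex 4.1 4.0 3.6
   vertex 0.5 3.7 3.4
  endloop
 endfacet
 facet normal -0.148 -0.517 0.843
  outer loop
   vertex 2.5 2.8 3.2
   vertex 0.5 3.7 3.4
   vertex 1.0 1.6 2.2
  endloop
 endfacet
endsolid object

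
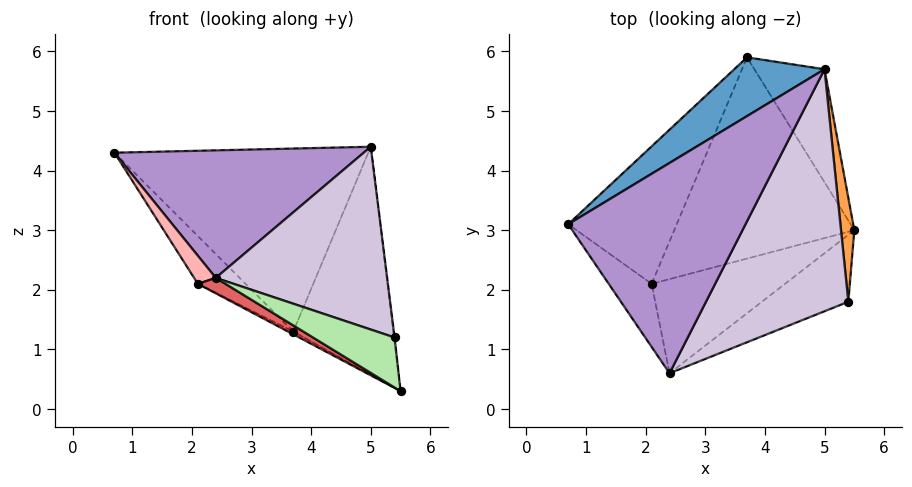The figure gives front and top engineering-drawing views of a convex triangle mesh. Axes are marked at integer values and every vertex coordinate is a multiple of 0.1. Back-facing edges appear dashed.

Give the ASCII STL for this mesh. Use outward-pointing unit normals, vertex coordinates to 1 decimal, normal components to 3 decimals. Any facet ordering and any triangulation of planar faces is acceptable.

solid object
 facet normal -0.504 0.823 0.264
  outer loop
   vertex 5.0 5.7 4.4
   vertex 3.7 5.9 1.3
   vertex 0.7 3.1 4.3
  endloop
 endfacet
 facet normal 0.767 0.574 -0.285
  outer loop
   vertex 5.0 5.7 4.4
   vertex 5.5 3.0 0.3
   vertex 3.7 5.9 1.3
  endloop
 endfacet
 facet normal 0.993 0.005 0.118
  outer loop
   vertex 5.4 1.8 1.2
   vertex 5.5 3.0 0.3
   vertex 5.0 5.7 4.4
  endloop
 endfacet
 facet normal -0.781 0.205 -0.590
  outer loop
   vertex 2.1 2.1 2.1
   vertex 0.7 3.1 4.3
   vertex 3.7 5.9 1.3
  endloop
 endfacet
 facet normal -0.470 0.012 -0.882
  outer loop
   vertex 2.1 2.1 2.1
   vertex 3.7 5.9 1.3
   vertex 5.5 3.0 0.3
  endloop
 endfacet
 facet normal -0.028 -0.598 -0.801
  outer loop
   vertex 2.4 0.6 2.2
   vertex 5.5 3.0 0.3
   vertex 5.4 1.8 1.2
  endloop
 endfacet
 facet normal -0.432 -0.146 -0.890
  outer loop
   vertex 2.4 0.6 2.2
   vertex 2.1 2.1 2.1
   vertex 5.5 3.0 0.3
  endloop
 endfacet
 facet normal -0.865 -0.204 -0.458
  outer loop
   vertex 2.4 0.6 2.2
   vertex 0.7 3.1 4.3
   vertex 2.1 2.1 2.1
  endloop
 endfacet
 facet normal 0.282 -0.498 0.820
  outer loop
   vertex 2.4 0.6 2.2
   vertex 5.0 5.7 4.4
   vertex 0.7 3.1 4.3
  endloop
 endfacet
 facet normal 0.452 -0.538 0.712
  outer loop
   vertex 2.4 0.6 2.2
   vertex 5.4 1.8 1.2
   vertex 5.0 5.7 4.4
  endloop
 endfacet
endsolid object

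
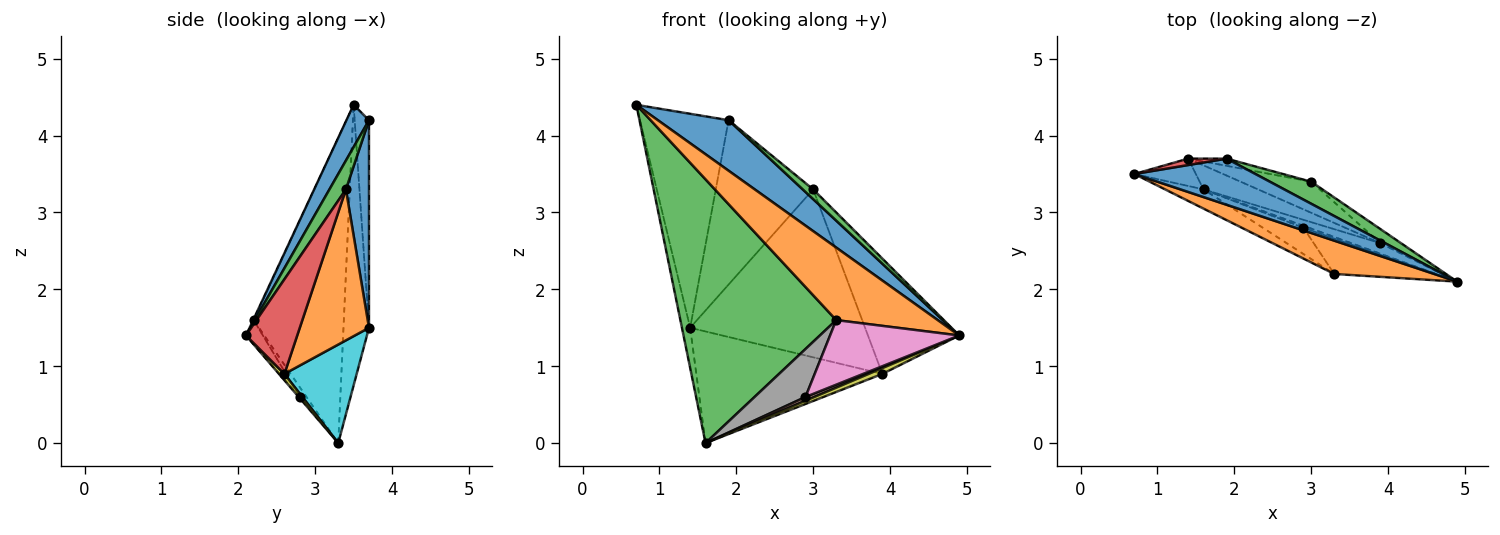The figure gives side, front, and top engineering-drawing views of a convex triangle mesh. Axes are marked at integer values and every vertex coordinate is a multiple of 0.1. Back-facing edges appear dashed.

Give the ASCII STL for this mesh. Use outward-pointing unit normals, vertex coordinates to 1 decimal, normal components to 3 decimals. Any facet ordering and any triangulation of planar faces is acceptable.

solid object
 facet normal 0.229 -0.719 0.656
  outer loop
   vertex 1.9 3.7 4.2
   vertex 0.7 3.5 4.4
   vertex 4.9 2.1 1.4
  endloop
 endfacet
 facet normal -0.005 -0.909 0.418
  outer loop
   vertex 3.3 2.2 1.6
   vertex 4.9 2.1 1.4
   vertex 0.7 3.5 4.4
  endloop
 endfacet
 facet normal -0.500 -0.864 -0.063
  outer loop
   vertex 3.3 2.2 1.6
   vertex 0.7 3.5 4.4
   vertex 1.6 3.3 0.0
  endloop
 endfacet
 facet normal -0.160 0.987 0.030
  outer loop
   vertex 1.4 3.7 1.5
   vertex 0.7 3.5 4.4
   vertex 1.9 3.7 4.2
  endloop
 endfacet
 facet normal -0.932 0.300 -0.204
  outer loop
   vertex 1.4 3.7 1.5
   vertex 1.6 3.3 0.0
   vertex 0.7 3.5 4.4
  endloop
 endfacet
 facet normal -0.108 -0.866 -0.487
  outer loop
   vertex 2.9 2.8 0.6
   vertex 1.6 3.3 0.0
   vertex 4.9 2.1 1.4
  endloop
 endfacet
 facet normal -0.114 -0.871 -0.477
  outer loop
   vertex 2.9 2.8 0.6
   vertex 4.9 2.1 1.4
   vertex 3.3 2.2 1.6
  endloop
 endfacet
 facet normal -0.115 -0.871 -0.477
  outer loop
   vertex 2.9 2.8 0.6
   vertex 3.3 2.2 1.6
   vertex 1.6 3.3 0.0
  endloop
 endfacet
 facet normal 0.191 -0.477 -0.858
  outer loop
   vertex 3.9 2.6 0.9
   vertex 4.9 2.1 1.4
   vertex 1.6 3.3 0.0
  endloop
 endfacet
 facet normal 0.355 0.914 -0.196
  outer loop
   vertex 3.9 2.6 0.9
   vertex 1.6 3.3 0.0
   vertex 1.4 3.7 1.5
  endloop
 endfacet
 facet normal 0.230 0.972 -0.043
  outer loop
   vertex 3.0 3.4 3.3
   vertex 1.4 3.7 1.5
   vertex 1.9 3.7 4.2
  endloop
 endfacet
 facet normal 0.363 0.916 -0.170
  outer loop
   vertex 3.0 3.4 3.3
   vertex 3.9 2.6 0.9
   vertex 1.4 3.7 1.5
  endloop
 endfacet
 facet normal 0.538 -0.341 0.771
  outer loop
   vertex 3.0 3.4 3.3
   vertex 1.9 3.7 4.2
   vertex 4.9 2.1 1.4
  endloop
 endfacet
 facet normal 0.487 0.867 -0.106
  outer loop
   vertex 3.0 3.4 3.3
   vertex 4.9 2.1 1.4
   vertex 3.9 2.6 0.9
  endloop
 endfacet
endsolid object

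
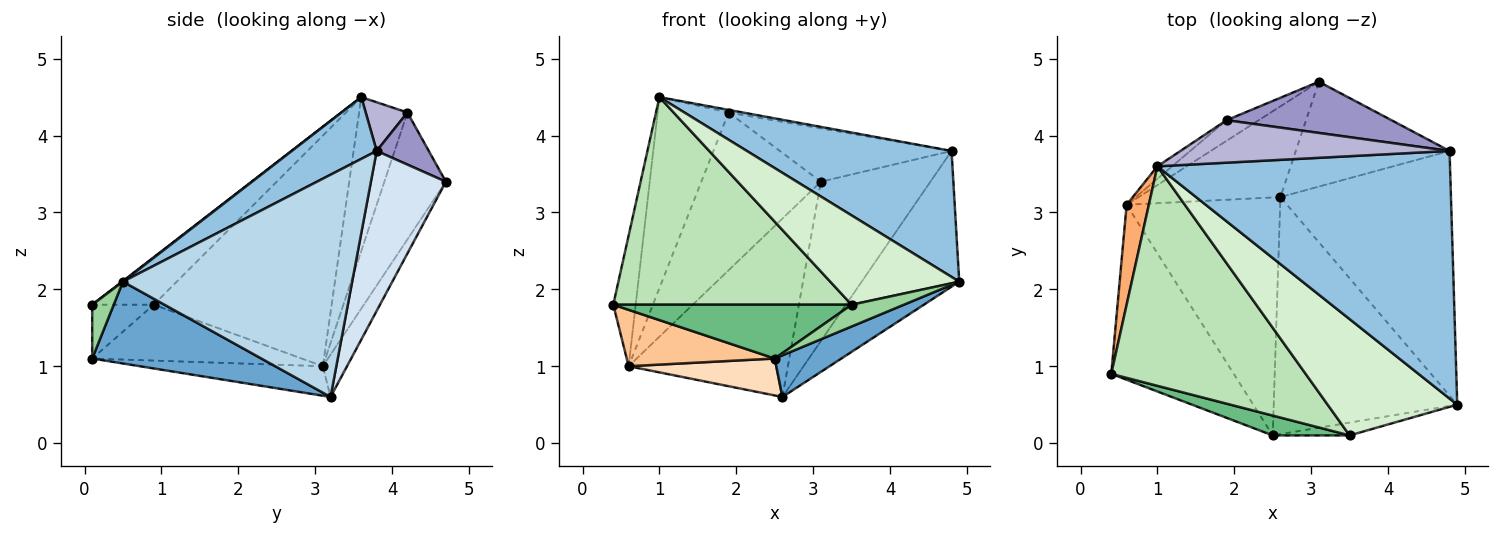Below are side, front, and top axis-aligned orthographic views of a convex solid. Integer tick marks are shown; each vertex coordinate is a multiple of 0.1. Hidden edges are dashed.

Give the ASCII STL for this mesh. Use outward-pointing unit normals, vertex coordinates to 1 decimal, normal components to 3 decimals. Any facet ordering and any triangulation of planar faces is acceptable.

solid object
 facet normal 0.402 -0.158 -0.902
  outer loop
   vertex 2.5 0.1 1.1
   vertex 2.6 3.2 0.6
   vertex 4.9 0.5 2.1
  endloop
 endfacet
 facet normal 0.185 -0.446 0.876
  outer loop
   vertex 4.8 3.8 3.8
   vertex 1.0 3.6 4.5
   vertex 4.9 0.5 2.1
  endloop
 endfacet
 facet normal 0.752 0.320 -0.577
  outer loop
   vertex 4.8 3.8 3.8
   vertex 4.9 0.5 2.1
   vertex 2.6 3.2 0.6
  endloop
 endfacet
 facet normal 0.496 0.725 -0.477
  outer loop
   vertex 4.8 3.8 3.8
   vertex 2.6 3.2 0.6
   vertex 3.1 4.7 3.4
  endloop
 endfacet
 facet normal -0.134 0.883 -0.449
  outer loop
   vertex 0.6 3.1 1.0
   vertex 3.1 4.7 3.4
   vertex 2.6 3.2 0.6
  endloop
 endfacet
 facet normal -0.988 0.124 0.095
  outer loop
   vertex 0.6 3.1 1.0
   vertex 0.4 0.9 1.8
   vertex 1.0 3.6 4.5
  endloop
 endfacet
 facet normal -0.398 -0.281 -0.873
  outer loop
   vertex 0.6 3.1 1.0
   vertex 2.5 0.1 1.1
   vertex 0.4 0.9 1.8
  endloop
 endfacet
 facet normal -0.187 -0.151 -0.971
  outer loop
   vertex 0.6 3.1 1.0
   vertex 2.6 3.2 0.6
   vertex 2.5 0.1 1.1
  endloop
 endfacet
 facet normal -0.235 -0.912 0.336
  outer loop
   vertex 3.5 0.1 1.8
   vertex 0.4 0.9 1.8
   vertex 2.5 0.1 1.1
  endloop
 endfacet
 facet normal 0.334 -0.812 -0.478
  outer loop
   vertex 3.5 0.1 1.8
   vertex 2.5 0.1 1.1
   vertex 4.9 0.5 2.1
  endloop
 endfacet
 facet normal -0.175 -0.677 0.715
  outer loop
   vertex 3.5 0.1 1.8
   vertex 1.0 3.6 4.5
   vertex 0.4 0.9 1.8
  endloop
 endfacet
 facet normal 0.004 -0.609 0.793
  outer loop
   vertex 3.5 0.1 1.8
   vertex 4.9 0.5 2.1
   vertex 1.0 3.6 4.5
  endloop
 endfacet
 facet normal 0.214 0.705 0.677
  outer loop
   vertex 1.9 4.2 4.3
   vertex 4.8 3.8 3.8
   vertex 3.1 4.7 3.4
  endloop
 endfacet
 facet normal 0.178 0.061 0.982
  outer loop
   vertex 1.9 4.2 4.3
   vertex 1.0 3.6 4.5
   vertex 4.8 3.8 3.8
  endloop
 endfacet
 facet normal -0.455 0.883 -0.115
  outer loop
   vertex 1.9 4.2 4.3
   vertex 3.1 4.7 3.4
   vertex 0.6 3.1 1.0
  endloop
 endfacet
 facet normal -0.562 0.825 -0.054
  outer loop
   vertex 1.9 4.2 4.3
   vertex 0.6 3.1 1.0
   vertex 1.0 3.6 4.5
  endloop
 endfacet
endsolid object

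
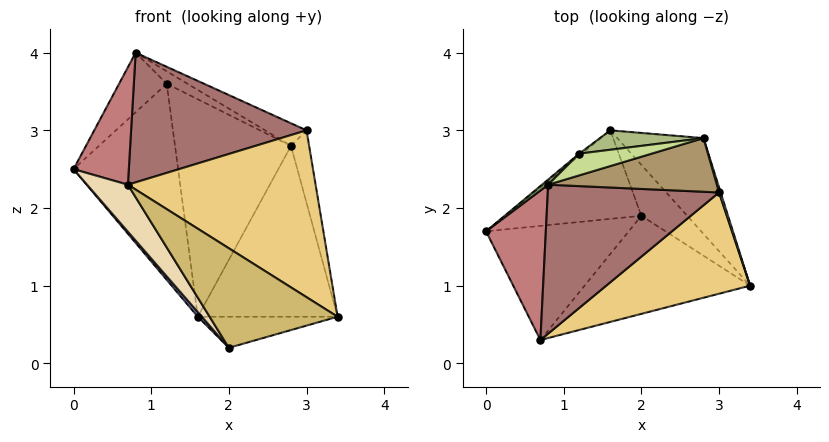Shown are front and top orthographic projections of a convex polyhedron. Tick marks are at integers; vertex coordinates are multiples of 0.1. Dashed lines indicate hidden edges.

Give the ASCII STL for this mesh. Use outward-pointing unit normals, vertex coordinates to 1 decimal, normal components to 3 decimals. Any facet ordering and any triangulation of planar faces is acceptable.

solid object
 facet normal 0.696 0.626 -0.351
  outer loop
   vertex 2.8 2.9 2.8
   vertex 3.4 1.0 0.6
   vertex 1.6 3.0 0.6
  endloop
 endfacet
 facet normal -0.753 -0.035 -0.657
  outer loop
   vertex 2.0 1.9 0.2
   vertex 0.0 1.7 2.5
   vertex 1.6 3.0 0.6
  endloop
 endfacet
 facet normal 0.501 0.451 -0.739
  outer loop
   vertex 2.0 1.9 0.2
   vertex 1.6 3.0 0.6
   vertex 3.4 1.0 0.6
  endloop
 endfacet
 facet normal -0.636 0.772 -0.008
  outer loop
   vertex 1.2 2.7 3.6
   vertex 1.6 3.0 0.6
   vertex 0.0 1.7 2.5
  endloop
 endfacet
 facet normal -0.673 0.737 0.064
  outer loop
   vertex 1.2 2.7 3.6
   vertex 0.0 1.7 2.5
   vertex 0.8 2.3 4.0
  endloop
 endfacet
 facet normal -0.080 0.993 0.089
  outer loop
   vertex 1.2 2.7 3.6
   vertex 2.8 2.9 2.8
   vertex 1.6 3.0 0.6
  endloop
 endfacet
 facet normal 0.349 0.465 0.814
  outer loop
   vertex 1.2 2.7 3.6
   vertex 0.8 2.3 4.0
   vertex 2.8 2.9 2.8
  endloop
 endfacet
 facet normal 0.960 0.280 0.020
  outer loop
   vertex 3.0 2.2 3.0
   vertex 3.4 1.0 0.6
   vertex 2.8 2.9 2.8
  endloop
 endfacet
 facet normal 0.400 0.356 0.845
  outer loop
   vertex 3.0 2.2 3.0
   vertex 2.8 2.9 2.8
   vertex 0.8 2.3 4.0
  endloop
 endfacet
 facet normal -0.249 -0.690 -0.680
  outer loop
   vertex 0.7 0.3 2.3
   vertex 2.0 1.9 0.2
   vertex 3.4 1.0 0.6
  endloop
 endfacet
 facet normal 0.481 -0.750 0.455
  outer loop
   vertex 0.7 0.3 2.3
   vertex 3.4 1.0 0.6
   vertex 3.0 2.2 3.0
  endloop
 endfacet
 facet normal -0.716 -0.266 -0.646
  outer loop
   vertex 0.7 0.3 2.3
   vertex 0.0 1.7 2.5
   vertex 2.0 1.9 0.2
  endloop
 endfacet
 facet normal 0.299 -0.627 0.720
  outer loop
   vertex 0.7 0.3 2.3
   vertex 3.0 2.2 3.0
   vertex 0.8 2.3 4.0
  endloop
 endfacet
 facet normal -0.711 -0.434 0.553
  outer loop
   vertex 0.7 0.3 2.3
   vertex 0.8 2.3 4.0
   vertex 0.0 1.7 2.5
  endloop
 endfacet
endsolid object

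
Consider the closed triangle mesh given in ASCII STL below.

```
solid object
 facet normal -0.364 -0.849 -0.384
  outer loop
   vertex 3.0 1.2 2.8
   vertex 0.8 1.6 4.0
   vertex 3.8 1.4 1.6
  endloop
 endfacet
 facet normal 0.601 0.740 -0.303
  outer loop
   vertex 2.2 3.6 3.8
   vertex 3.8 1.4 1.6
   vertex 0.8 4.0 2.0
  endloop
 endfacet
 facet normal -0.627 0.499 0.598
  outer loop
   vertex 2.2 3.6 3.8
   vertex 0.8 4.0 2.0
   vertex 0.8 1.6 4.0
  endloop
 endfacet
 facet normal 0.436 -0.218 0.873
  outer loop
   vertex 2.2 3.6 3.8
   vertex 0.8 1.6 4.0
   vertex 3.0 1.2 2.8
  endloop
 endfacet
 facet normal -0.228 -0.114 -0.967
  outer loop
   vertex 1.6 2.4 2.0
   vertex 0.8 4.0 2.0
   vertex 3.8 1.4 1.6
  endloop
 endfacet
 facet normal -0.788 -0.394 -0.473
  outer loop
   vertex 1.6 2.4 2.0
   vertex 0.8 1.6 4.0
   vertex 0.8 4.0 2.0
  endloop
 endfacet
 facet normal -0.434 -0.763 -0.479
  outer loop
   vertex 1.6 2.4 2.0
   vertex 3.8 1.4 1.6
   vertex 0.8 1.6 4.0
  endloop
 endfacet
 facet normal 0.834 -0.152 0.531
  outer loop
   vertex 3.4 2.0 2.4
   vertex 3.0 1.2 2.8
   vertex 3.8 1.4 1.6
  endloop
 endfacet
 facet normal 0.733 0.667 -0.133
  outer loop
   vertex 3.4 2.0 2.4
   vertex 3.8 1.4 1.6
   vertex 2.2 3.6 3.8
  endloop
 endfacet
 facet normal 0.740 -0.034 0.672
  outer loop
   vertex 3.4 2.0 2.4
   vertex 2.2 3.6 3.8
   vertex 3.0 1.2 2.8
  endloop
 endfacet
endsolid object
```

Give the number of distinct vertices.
7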